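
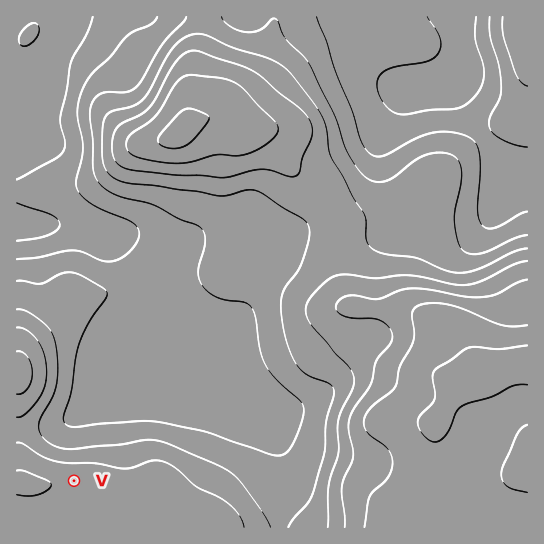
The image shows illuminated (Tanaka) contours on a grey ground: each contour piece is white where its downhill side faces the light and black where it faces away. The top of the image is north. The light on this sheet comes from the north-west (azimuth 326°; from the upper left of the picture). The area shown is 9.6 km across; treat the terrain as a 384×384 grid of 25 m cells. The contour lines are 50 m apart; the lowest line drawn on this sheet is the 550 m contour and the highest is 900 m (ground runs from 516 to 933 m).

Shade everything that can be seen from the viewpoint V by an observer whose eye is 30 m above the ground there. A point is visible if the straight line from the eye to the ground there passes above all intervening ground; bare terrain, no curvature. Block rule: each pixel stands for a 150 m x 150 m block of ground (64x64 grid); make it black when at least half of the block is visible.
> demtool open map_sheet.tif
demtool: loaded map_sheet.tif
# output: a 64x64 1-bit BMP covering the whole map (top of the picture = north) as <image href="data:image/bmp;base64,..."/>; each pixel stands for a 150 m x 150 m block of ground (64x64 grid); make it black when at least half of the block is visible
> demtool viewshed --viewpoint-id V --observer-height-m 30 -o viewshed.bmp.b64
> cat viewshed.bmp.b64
<image width="64" height="64" href="data:image/bmp;base64,Qk0+AgAAAAAAAD4AAAAoAAAAQAAAAEAAAAABAAEAAAAAAAACAAATCwAAEwsAAAIAAAAAAAAA////AAAAAAD////AB/wAAH///8AH/AAAP///wAf8AAw///+AB//gHn///4AH//Ae///wAAf/8B7//+AAB//wDP//4AAH//AO///AAAf/8Af//8AAB//wAf//gAAH//AA//+AAA//8AD//4AAP//wAP//8H////AA////////8AD////////4AP////////8A/////////4D/////////gP////////+Af///////84A////////xgB////////MAD////////wAP///////+AA////////wAB///////+AAH/////+fgAAf/////g4AAB/////8AAAAAD////wAAAAAD///+AAAAAAH///4AAAAAAP///gAAAAAAf//+AAAAAAB///8AAAAAAP///wAAAAAB////gAAAAA/////AAAAAP////4AAAAB/////gAAAAP////8AAAAB/////gAAAAP////4AAAAAP////AAAAAA////4AAAAAD////gAAAAAP////AAAAAB+H//8AAAAAPgA/xAAAAAf+AB8AAAAAD/wAAAAAAAAMeAAAAAAAAA4AAAAAAAAAD8AAAAAAAAAP4AAAAAAAAB/gAAAAAAAAP+AAAAAAAAA/4AAAAAAAAD/gAAAAAAAAf+AAAAAAAAB/4AAAAAAAAH/gAAAAAAAAf+AAAAAAAABw=="/>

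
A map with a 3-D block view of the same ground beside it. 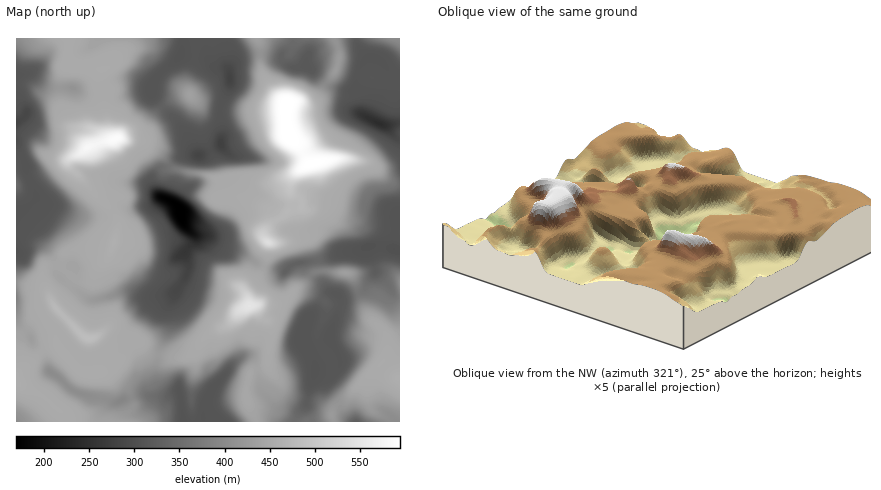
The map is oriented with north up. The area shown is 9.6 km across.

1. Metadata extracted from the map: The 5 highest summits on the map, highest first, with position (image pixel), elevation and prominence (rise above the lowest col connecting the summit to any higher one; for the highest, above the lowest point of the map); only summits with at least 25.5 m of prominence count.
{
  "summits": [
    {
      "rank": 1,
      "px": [288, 136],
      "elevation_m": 594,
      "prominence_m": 425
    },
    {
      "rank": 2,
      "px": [116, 138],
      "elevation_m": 587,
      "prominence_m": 160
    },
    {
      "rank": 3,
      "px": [250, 306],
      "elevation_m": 550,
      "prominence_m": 112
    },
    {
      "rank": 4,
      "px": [268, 242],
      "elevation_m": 539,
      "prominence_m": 65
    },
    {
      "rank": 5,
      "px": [88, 338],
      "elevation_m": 485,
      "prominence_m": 41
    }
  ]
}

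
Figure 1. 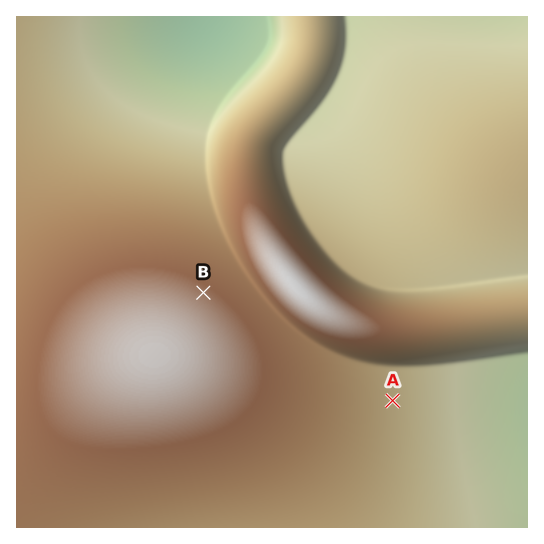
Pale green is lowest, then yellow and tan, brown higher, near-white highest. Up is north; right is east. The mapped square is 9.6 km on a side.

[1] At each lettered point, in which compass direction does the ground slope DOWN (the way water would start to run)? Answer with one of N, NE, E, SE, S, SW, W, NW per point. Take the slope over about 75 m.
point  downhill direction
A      E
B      NE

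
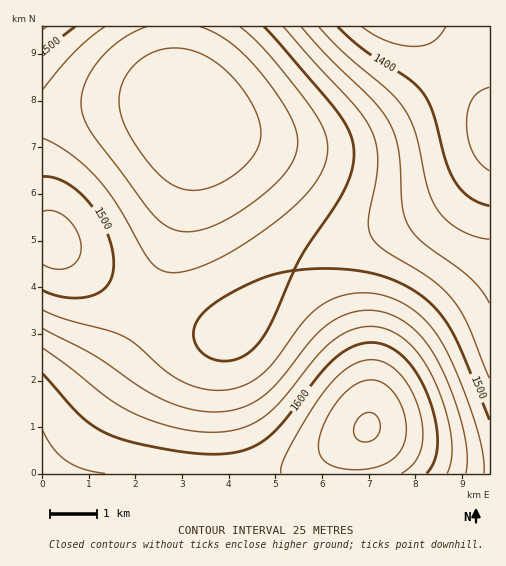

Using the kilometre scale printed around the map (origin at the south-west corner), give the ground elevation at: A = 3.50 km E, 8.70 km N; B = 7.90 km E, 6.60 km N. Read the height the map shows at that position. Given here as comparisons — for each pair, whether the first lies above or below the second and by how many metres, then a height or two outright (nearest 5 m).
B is below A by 145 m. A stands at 1585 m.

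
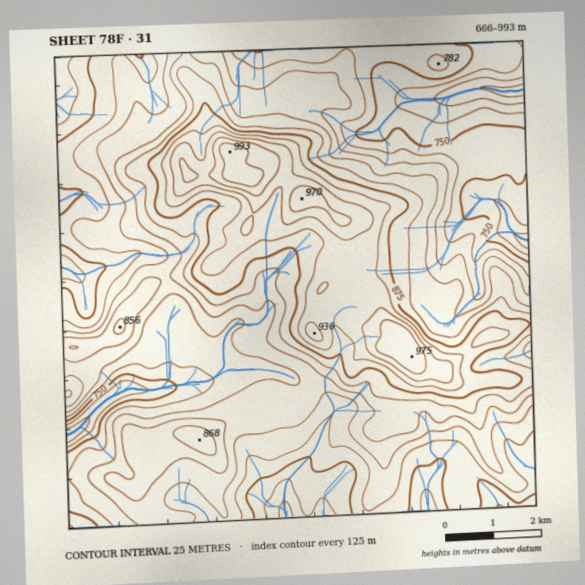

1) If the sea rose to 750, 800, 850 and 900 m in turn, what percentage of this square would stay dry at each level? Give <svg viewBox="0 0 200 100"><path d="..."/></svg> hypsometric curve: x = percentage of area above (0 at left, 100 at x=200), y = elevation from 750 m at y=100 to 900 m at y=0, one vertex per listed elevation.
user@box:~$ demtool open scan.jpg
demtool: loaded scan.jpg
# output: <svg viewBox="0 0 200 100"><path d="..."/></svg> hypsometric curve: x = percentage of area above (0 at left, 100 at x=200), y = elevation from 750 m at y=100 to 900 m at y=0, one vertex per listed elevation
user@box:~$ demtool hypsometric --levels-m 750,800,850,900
<svg viewBox="0 0 200 100"><path d="M172 100l-62-33-56-34-28-33"/></svg>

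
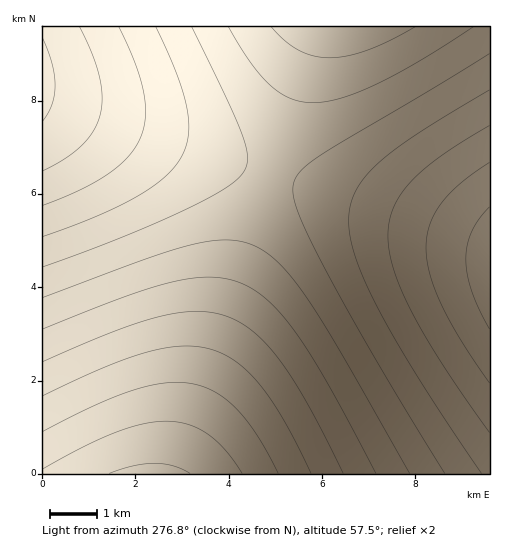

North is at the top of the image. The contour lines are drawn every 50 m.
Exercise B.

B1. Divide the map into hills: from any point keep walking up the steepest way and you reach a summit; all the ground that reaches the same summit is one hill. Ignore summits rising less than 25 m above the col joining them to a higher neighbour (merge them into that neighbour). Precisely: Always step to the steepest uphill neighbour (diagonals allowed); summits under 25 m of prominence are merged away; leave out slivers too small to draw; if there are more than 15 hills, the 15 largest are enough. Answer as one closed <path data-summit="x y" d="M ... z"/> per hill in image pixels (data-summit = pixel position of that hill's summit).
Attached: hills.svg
<path data-summit="152 473" d="M43 100l0 374 447-1-1-228z"/><path data-summit="339 27" d="M489 26l-446 0-1 73 4 3 443 143z"/>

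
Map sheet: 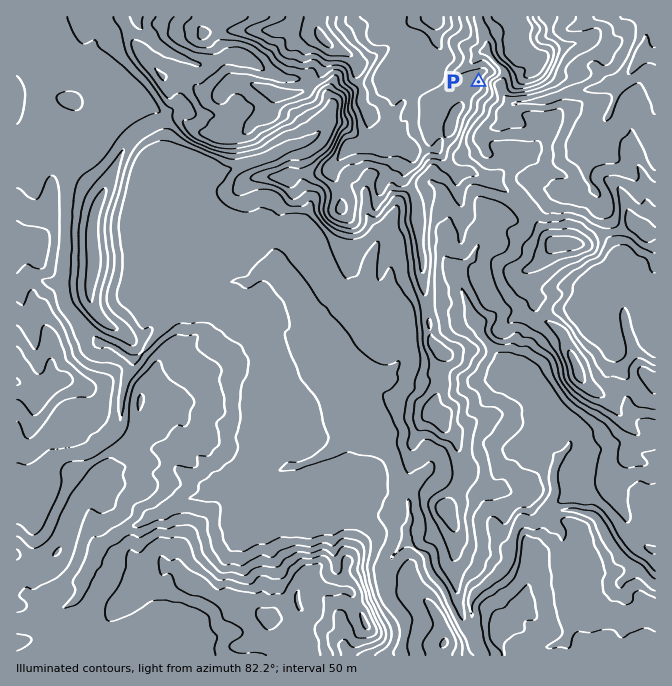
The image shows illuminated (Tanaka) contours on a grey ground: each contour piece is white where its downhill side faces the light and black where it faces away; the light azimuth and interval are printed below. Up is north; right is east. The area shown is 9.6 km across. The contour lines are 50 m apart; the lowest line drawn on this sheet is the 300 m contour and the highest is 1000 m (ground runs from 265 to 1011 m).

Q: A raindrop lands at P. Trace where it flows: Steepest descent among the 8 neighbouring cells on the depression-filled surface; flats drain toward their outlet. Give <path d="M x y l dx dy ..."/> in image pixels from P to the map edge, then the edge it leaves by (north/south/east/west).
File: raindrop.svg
<path d="M478 82l14 0 2 1 3 0 5 5 0 4 10 10 0 1 6 0 2-1 19 0 1-2 7 0 2-2 3 0 2-1 8-2 2-2 5 0 1-1 7 0 2-2 11 0 2-2 10 0 7-3 5 0 6-3 14-14 0-1 8-10 0-2 13 0"/>
exit: east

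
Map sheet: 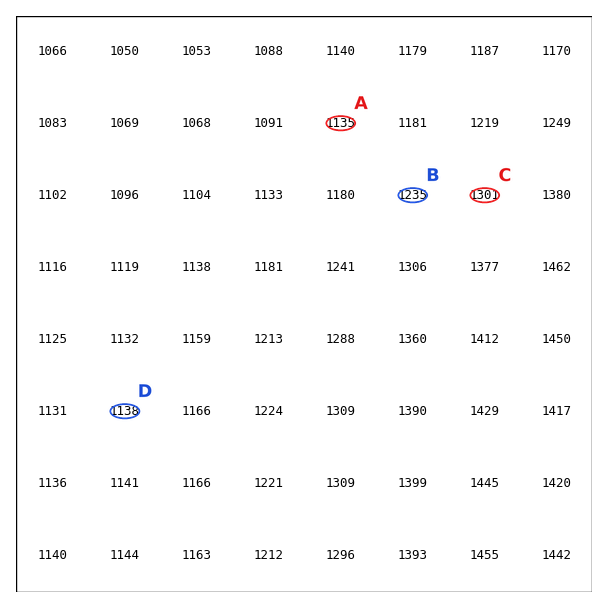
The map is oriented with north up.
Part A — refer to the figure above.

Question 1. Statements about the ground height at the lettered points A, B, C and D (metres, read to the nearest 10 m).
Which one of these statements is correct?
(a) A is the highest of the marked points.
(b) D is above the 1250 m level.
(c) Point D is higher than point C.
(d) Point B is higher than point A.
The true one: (d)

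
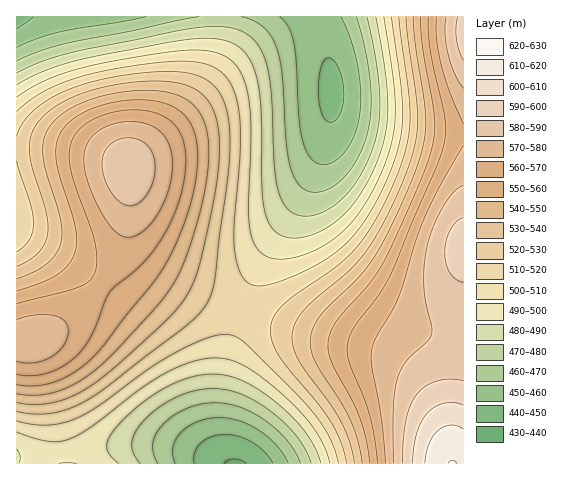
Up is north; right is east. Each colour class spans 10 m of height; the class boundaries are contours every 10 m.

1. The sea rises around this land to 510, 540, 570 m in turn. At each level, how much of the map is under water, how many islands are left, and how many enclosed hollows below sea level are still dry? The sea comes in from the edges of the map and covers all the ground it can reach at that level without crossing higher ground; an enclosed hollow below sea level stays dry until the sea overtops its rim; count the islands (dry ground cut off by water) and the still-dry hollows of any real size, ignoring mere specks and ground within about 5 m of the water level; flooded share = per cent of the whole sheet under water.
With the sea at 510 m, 38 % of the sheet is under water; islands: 0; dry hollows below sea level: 0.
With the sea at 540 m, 61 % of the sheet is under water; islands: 0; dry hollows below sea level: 0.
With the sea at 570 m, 84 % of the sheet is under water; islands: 1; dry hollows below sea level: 0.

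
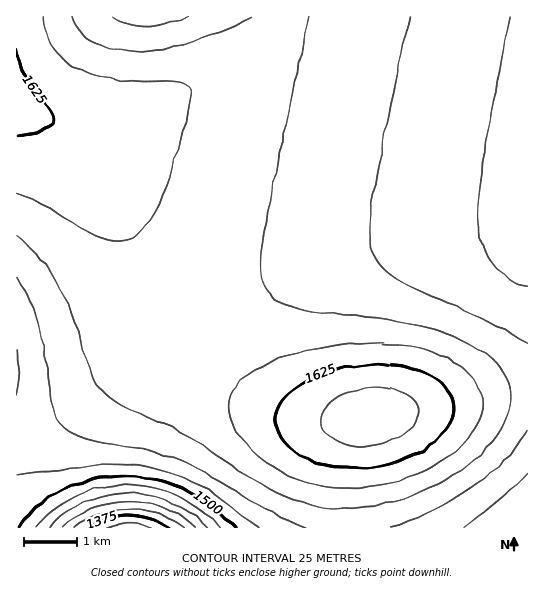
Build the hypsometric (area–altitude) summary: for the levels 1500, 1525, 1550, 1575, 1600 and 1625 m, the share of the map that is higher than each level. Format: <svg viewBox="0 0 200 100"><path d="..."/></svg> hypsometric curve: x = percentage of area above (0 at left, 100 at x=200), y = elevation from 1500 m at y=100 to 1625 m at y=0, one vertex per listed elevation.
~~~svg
<svg viewBox="0 0 200 100"><path d="M194 100l-12-20-35-20-46-20-60-20-29-20"/></svg>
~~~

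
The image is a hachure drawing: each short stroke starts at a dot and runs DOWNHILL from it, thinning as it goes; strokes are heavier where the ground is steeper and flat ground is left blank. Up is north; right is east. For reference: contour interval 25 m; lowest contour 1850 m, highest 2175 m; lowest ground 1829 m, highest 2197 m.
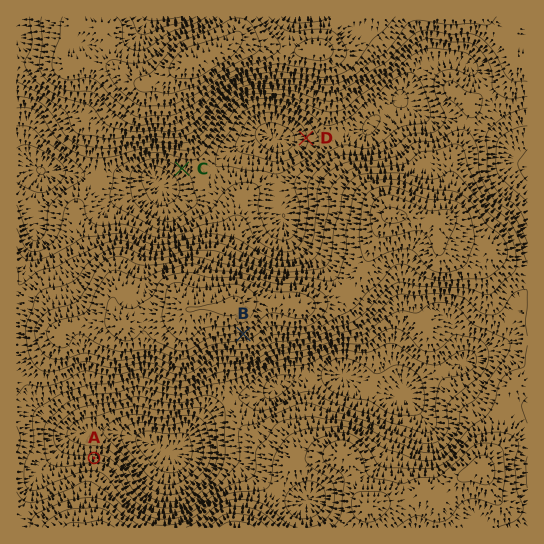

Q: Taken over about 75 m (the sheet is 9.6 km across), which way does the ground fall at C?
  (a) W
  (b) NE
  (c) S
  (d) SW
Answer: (d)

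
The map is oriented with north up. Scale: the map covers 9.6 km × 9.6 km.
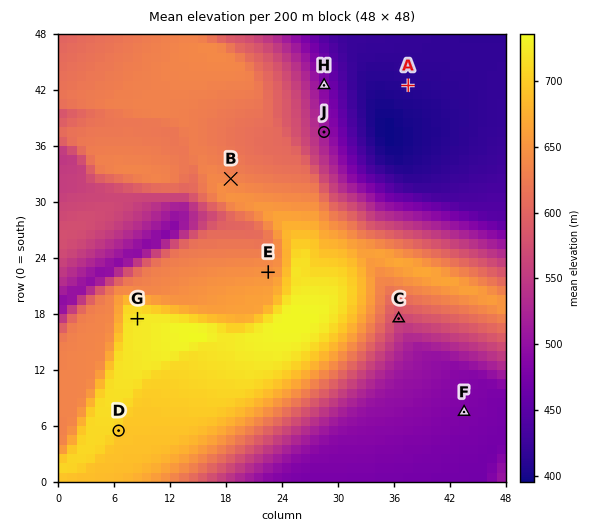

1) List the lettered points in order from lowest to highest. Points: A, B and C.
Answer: A C B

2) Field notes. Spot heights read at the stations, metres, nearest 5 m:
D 695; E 645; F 480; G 720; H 485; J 515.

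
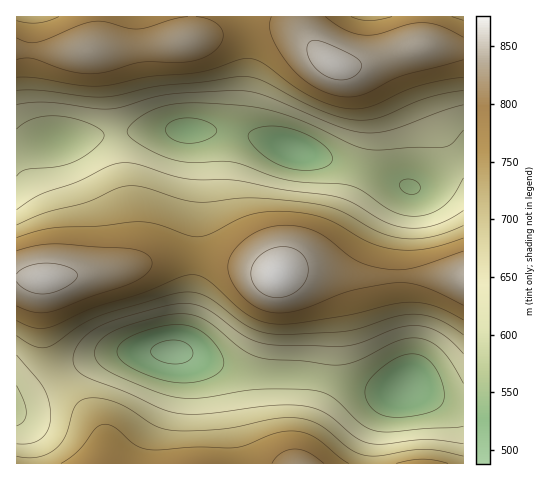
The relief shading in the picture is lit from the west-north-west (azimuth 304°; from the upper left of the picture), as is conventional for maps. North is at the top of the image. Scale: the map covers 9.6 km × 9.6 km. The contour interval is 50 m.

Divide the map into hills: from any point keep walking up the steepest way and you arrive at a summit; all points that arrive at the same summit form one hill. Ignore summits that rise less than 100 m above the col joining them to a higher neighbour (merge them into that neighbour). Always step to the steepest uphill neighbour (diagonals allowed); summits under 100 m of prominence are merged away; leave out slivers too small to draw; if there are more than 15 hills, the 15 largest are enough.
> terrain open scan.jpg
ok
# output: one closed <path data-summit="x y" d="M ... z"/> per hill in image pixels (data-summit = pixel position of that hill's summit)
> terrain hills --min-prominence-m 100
<path data-summit="277 274" d="M216 130l-25 1 5 5 3 19-3 104-8 68-6 19-6 5 18 5 31 11 28 6 56 2 58 14 18 3 25-5 32 15 21 5 1-250-40 27-13 4-37-16-68-18-42-16z"/><path data-summit="333 63" d="M463 16l-446 0-1 131 5 1 34-10 20 0 66-8 89 2 34 6 42 16 54 14 54 20 16-8 34-25z"/><path data-summit="43 279" d="M190 130l-49 0-66 8-20 0-39 10 1 252 22-11 35-22 28-11 17-4 56 0 7-6 6-19 4-28 7-110-1-44-3-12z"/><path data-summit="300 463" d="M180 352l-61 0-17 4-28 11-35 22-22 11-1 63 448 0-1-56-21-5-32-15-25 5-18-3-58-14-56-2-28-6z"/>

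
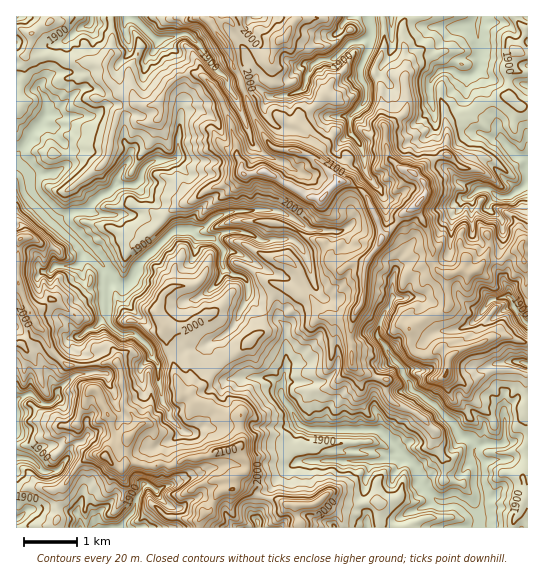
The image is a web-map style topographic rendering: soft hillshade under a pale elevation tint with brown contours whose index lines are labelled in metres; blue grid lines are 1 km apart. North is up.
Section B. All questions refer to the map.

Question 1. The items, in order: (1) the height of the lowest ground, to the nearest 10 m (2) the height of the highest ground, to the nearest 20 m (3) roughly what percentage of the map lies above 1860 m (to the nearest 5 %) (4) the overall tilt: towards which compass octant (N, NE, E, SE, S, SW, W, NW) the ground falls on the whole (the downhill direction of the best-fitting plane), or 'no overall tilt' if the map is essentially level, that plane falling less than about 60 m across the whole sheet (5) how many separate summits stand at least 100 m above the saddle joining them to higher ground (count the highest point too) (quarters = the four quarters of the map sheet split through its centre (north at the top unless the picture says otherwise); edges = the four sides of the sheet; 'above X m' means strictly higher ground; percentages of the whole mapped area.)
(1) About 1820 m is the lowest elevation on the sheet.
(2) The highest ground is at about 2160 m.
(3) About 85 % of the map lies above 1860 m.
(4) On the whole the map has no overall tilt.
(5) There are 2 summits with 100 m or more of prominence.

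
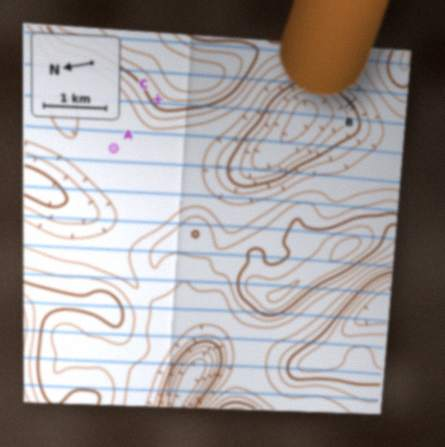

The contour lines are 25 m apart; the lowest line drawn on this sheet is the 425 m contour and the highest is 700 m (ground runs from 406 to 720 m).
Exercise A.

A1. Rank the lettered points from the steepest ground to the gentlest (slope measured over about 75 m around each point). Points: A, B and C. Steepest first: B C A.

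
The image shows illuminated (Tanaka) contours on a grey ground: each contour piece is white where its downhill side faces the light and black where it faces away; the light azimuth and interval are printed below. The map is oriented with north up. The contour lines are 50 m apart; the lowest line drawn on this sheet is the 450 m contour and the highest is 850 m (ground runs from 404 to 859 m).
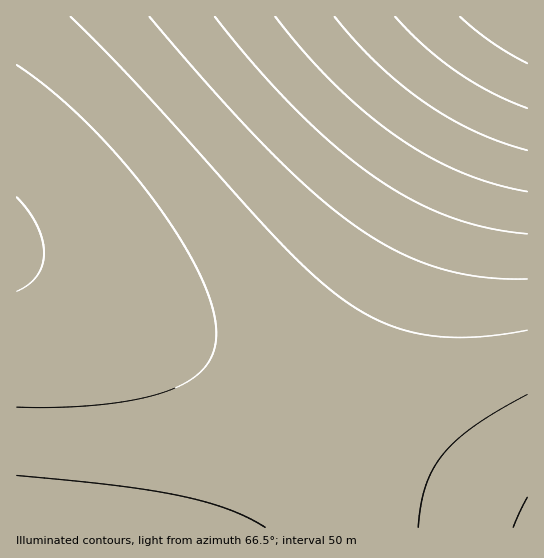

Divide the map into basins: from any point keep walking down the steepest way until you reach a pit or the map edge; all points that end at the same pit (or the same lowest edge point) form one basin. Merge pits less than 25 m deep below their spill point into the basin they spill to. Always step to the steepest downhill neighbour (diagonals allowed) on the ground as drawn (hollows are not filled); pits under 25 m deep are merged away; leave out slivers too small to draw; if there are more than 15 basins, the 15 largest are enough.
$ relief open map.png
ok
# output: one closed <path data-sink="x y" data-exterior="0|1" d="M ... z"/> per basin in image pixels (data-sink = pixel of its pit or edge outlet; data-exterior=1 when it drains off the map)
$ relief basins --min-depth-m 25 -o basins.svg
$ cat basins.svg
<path data-sink="527 17" data-exterior="1" d="M527 16l-510 0-1 242 330 173 125 62 56 26z"/><path data-sink="17 527" data-exterior="1" d="M17 259l0 269 511-1-1-8-56-26-125-62-163-87z"/>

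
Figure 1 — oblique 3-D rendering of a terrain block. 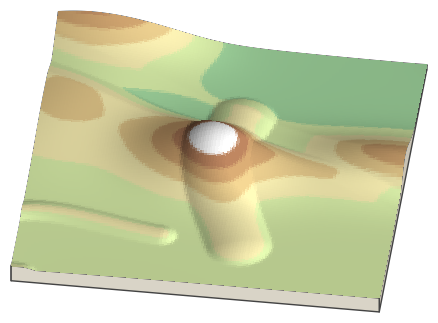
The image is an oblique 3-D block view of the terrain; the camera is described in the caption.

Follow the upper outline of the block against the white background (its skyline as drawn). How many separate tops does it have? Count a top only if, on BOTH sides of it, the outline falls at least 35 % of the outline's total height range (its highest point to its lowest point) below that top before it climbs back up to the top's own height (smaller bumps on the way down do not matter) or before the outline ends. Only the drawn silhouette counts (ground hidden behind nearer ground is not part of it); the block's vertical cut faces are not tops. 0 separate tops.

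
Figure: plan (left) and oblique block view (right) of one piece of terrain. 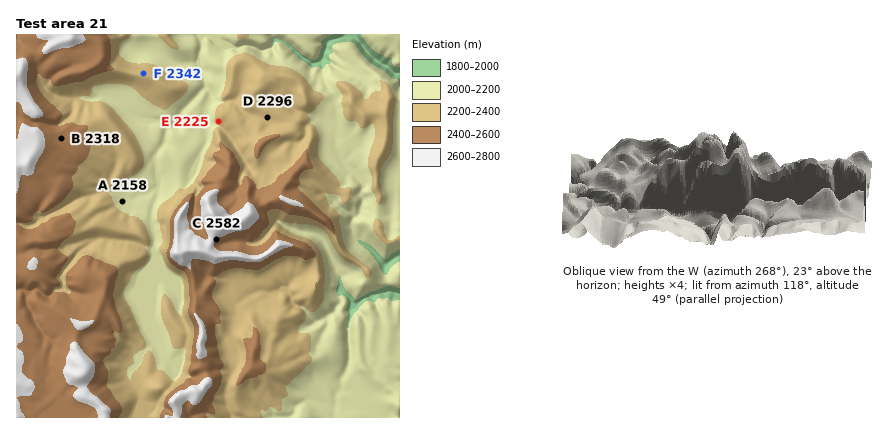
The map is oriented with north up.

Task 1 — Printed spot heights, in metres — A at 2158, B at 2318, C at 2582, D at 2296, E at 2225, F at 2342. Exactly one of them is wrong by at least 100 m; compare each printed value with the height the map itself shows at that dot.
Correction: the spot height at B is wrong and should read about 2493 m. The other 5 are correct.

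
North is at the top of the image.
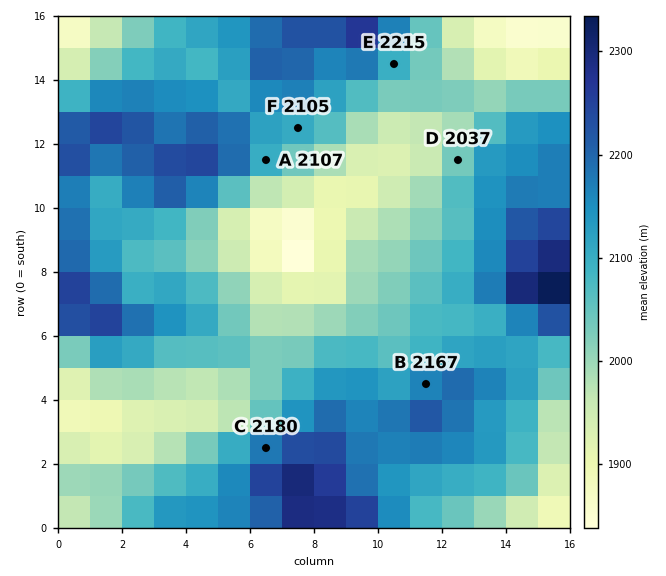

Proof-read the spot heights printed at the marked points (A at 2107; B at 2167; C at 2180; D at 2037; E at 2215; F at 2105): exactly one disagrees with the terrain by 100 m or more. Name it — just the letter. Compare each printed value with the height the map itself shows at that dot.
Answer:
E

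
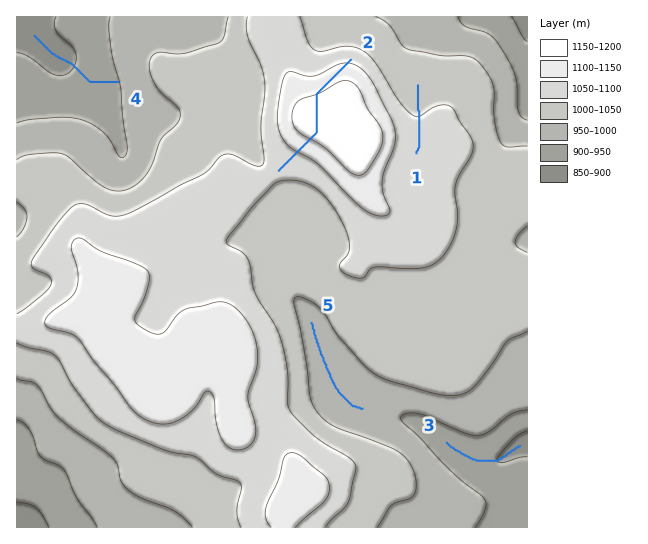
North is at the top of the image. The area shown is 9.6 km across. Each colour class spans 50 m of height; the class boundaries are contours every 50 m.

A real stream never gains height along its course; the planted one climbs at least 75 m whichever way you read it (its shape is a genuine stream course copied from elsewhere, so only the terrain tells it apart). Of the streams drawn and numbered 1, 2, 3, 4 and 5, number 2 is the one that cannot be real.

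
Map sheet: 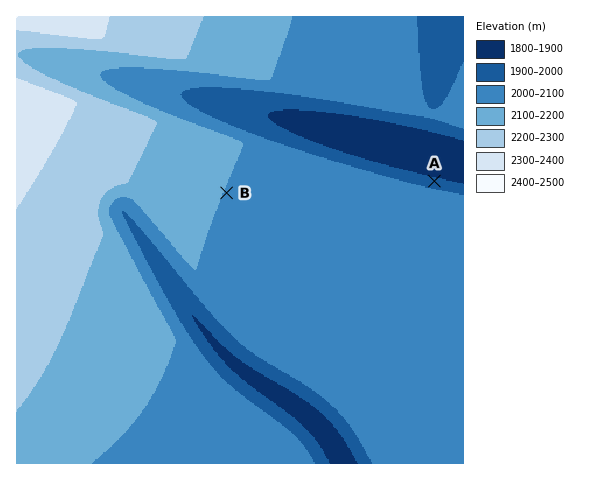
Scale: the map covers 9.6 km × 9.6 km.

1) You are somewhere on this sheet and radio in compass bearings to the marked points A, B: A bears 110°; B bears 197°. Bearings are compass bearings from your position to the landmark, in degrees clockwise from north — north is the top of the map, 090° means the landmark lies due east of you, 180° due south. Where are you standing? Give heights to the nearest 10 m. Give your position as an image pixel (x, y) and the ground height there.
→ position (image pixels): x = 251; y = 114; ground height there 1920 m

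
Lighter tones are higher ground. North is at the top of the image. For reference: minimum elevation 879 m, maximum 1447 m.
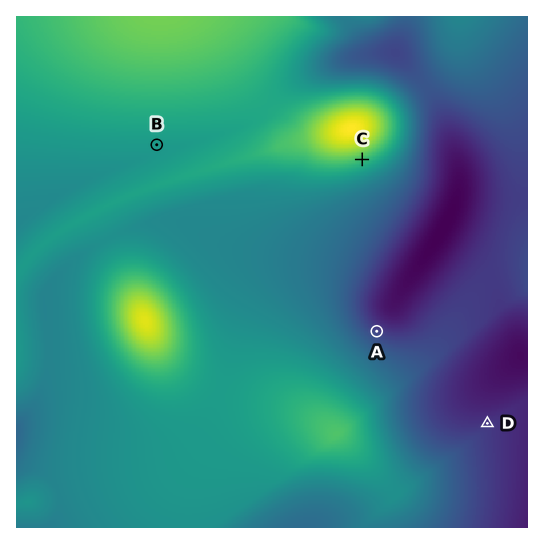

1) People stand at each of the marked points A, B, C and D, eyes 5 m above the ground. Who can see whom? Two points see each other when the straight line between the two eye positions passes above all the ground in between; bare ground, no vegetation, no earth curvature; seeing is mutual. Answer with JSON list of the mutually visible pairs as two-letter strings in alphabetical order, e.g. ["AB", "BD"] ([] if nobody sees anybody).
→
["AC", "CD"]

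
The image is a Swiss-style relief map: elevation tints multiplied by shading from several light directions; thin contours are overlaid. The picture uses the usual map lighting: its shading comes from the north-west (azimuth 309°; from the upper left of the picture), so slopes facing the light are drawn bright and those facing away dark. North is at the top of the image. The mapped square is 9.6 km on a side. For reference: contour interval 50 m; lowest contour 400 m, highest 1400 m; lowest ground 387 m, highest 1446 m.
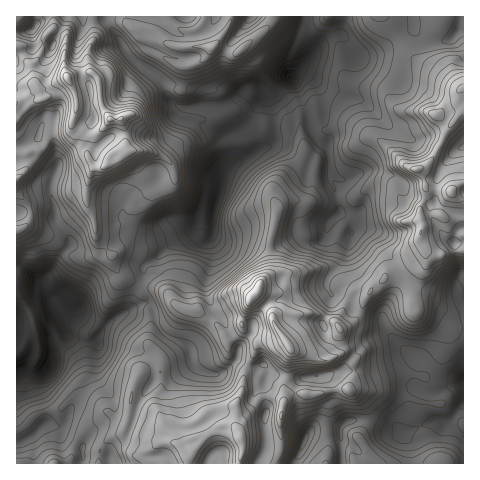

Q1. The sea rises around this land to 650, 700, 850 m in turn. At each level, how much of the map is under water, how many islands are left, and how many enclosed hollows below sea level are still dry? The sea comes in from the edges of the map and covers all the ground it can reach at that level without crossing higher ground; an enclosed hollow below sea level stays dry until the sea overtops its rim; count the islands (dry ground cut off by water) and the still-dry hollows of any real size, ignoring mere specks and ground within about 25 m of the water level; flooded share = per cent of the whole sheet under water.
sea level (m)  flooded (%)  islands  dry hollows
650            11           0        0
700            16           0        0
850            39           0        0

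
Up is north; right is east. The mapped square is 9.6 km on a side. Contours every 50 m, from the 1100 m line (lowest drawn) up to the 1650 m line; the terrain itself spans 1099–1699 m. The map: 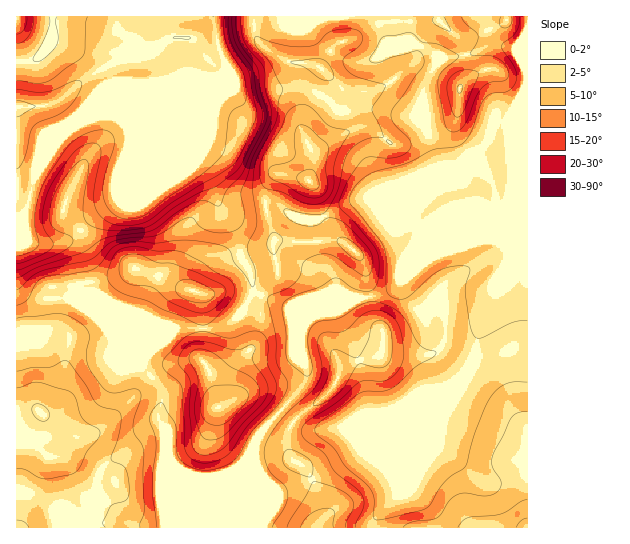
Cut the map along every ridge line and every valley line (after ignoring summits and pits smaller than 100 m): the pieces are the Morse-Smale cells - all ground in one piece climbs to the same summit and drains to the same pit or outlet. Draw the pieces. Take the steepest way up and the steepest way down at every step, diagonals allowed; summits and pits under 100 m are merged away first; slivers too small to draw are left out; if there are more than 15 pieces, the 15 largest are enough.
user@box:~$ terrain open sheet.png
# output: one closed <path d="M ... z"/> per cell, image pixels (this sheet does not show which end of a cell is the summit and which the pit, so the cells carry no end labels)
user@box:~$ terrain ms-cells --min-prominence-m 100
<path d="M527 152l-19 49-7 7-8 3-32 32-34 16-26 21-8 9-16 7-30 4-36 16-4 5-7 14 1 19 6 15-2 12-9 13-33 36-10 16 0 11 6 18 0 53 112 0 6-13 22-21 36-88 19-21 7-4 11-18 9-38 47-112z"/><path d="M213 16l-159 0-2 22-8 13-10 9-18 2 0 208 3 15 4 6 18 8 21 0 5-2 6-6 2-2-8-34-4-6-8-6 11-2 9-5 14-15 31-23 19-45 75-76 10-4 3-7-10-21z"/><path d="M377 16l-122 1 0 17 8 13 24 14 32 6 21 19 4 9 1 35-3 5-26 18-7 22 0 6 8 12 6 21 13 23 5 4-40 2-26-3-2 2 4 35-10 10-4 8 24 12 6 0 22-10 44 2 26-6 8-4 8-9 30-24 30-13 32-32 4-2-26-2-50 20-10-7-24-26-12-29 1-15 25-27 14-6 9 8-1-31 2-11 11-18 0-10-21-11-26 0-6-9z"/><path d="M222 75l-8 2-75 76-19 45-31 23-14 15-9 5-11 2 6 4 6 8 8 36 95 37 51-1 13-7 9-9 9-17 0-16-11-21-6-27-12-16-15-36-12-13 0-6 17-40 2-13 8-20z"/><path d="M527 16l-150 1 6 18 6 9 26 0 21 11 0 10-11 18-2 11 2 32-10-9-14 6-18 18-8 13 1 16 11 24 31 31 9 0 44-18 30 1 7-7 20-50z"/><path d="M254 16l-41 1 4 28 10 24-4 5 0 12-8 20-2 13-17 40 0 6 12 13 15 36 12 16 6 27 11 21 1 12 9 5 15-18 0-12-4-12 0-11 2-2 26 3 40-2-5-4-13-23-6-21-8-12 0-6 7-22 28-20 1-15-1-23-4-9-21-19-32-6-24-14-8-13z"/><path d="M527 213l-46 112-9 38-11 18-7 4-19 21-36 88-22 21-4 13 155-1z"/><path d="M17 271l-1 256 81 1-1-21-13-16-15-28-7-6-9 0 5-2 12-14 32-12 26-24 24-28-10-11-9-21-54-54-4-2-7 8-5 2-21 0-14-6-7-6z"/><path d="M151 377l-50 52-32 12-12 14-5 2 11 2 8 8 12 24 13 16 1 20 161 1 1-53-6-25-15 18-20 9-21 0-18-6-7-8-4-9 0-17-9-19 4-24-6-11z"/><path d="M262 295l-5 42-4 9-12 13-6 12-3 23-6 10-4 3-5-1-1-13-7-22-8-11-12 0-20 5-18 12 6 6 6 11-4 24 9 19 1 21 9 11 7 4 12 4 21 0 16-6 14-13 11-23 37-41 9-13 2-12-6-15-1-19 7-14 18-12 31-11-41-1-22 10-6 0z"/><path d="M253 287l-1 7-9 17-13 12-16 5-44 0-90-35 52 52 9 21 9 10 19-11 20-5 12 0 8 11 7 22 1 13 5 1 9-9 2-23 6-12 14-17 4-9 3-11 1-31-7-4z"/><path d="M53 16l-37 1 1 44 17-1 10-9 8-13z"/>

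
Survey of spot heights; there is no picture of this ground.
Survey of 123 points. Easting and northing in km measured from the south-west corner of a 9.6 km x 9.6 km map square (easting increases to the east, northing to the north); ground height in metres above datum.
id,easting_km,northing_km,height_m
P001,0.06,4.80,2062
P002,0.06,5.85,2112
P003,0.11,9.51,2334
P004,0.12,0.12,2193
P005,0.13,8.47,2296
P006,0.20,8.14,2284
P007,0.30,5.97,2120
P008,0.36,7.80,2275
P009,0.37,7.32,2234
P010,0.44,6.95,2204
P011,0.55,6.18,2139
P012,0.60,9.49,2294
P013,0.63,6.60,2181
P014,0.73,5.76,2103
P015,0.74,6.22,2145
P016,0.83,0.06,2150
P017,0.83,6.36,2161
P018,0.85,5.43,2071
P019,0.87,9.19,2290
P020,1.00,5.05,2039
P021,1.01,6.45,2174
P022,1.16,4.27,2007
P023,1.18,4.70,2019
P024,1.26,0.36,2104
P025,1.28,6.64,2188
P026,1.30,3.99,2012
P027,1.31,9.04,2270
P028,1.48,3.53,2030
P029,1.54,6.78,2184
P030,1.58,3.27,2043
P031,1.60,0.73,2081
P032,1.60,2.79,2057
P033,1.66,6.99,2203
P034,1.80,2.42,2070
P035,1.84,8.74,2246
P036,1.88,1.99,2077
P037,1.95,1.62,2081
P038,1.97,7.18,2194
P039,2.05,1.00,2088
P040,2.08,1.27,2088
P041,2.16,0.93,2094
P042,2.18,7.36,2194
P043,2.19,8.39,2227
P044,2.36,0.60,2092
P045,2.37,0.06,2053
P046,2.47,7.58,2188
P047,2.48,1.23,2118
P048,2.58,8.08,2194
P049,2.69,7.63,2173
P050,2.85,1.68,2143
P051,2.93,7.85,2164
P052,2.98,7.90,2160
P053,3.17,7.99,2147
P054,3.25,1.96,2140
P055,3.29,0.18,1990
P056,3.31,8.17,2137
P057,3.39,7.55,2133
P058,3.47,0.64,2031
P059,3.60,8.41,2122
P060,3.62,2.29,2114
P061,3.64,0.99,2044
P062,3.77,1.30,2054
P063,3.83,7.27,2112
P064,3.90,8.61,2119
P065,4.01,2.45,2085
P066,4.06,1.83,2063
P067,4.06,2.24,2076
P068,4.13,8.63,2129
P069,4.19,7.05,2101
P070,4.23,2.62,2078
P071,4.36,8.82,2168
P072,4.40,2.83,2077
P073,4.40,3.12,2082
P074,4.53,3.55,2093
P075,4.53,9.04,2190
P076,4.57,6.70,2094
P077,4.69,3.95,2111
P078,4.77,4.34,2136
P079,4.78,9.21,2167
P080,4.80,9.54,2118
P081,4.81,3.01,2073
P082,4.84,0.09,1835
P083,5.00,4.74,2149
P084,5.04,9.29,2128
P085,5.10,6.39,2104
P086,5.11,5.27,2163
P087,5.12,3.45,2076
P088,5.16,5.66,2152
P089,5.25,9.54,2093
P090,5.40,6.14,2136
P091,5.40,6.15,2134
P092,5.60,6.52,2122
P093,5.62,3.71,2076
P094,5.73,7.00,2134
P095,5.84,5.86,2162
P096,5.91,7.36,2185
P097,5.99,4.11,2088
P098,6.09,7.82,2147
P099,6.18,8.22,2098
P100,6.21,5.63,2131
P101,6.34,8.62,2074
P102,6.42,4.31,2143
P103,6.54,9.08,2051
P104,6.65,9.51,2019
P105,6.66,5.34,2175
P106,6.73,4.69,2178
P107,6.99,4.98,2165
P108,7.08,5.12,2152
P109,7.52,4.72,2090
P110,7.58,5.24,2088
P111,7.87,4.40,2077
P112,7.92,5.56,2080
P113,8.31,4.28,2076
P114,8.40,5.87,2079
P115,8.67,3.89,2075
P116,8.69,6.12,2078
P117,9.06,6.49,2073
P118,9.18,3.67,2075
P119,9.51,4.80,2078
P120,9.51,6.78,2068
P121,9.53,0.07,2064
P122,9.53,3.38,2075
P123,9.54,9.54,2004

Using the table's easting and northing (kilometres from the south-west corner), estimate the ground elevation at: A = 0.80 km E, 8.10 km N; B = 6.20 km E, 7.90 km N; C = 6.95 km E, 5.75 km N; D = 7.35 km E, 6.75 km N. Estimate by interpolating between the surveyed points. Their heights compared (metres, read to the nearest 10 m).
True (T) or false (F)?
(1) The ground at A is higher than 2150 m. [T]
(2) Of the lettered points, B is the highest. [F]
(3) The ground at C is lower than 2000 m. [F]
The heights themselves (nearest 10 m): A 2320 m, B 2120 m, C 2170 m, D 2140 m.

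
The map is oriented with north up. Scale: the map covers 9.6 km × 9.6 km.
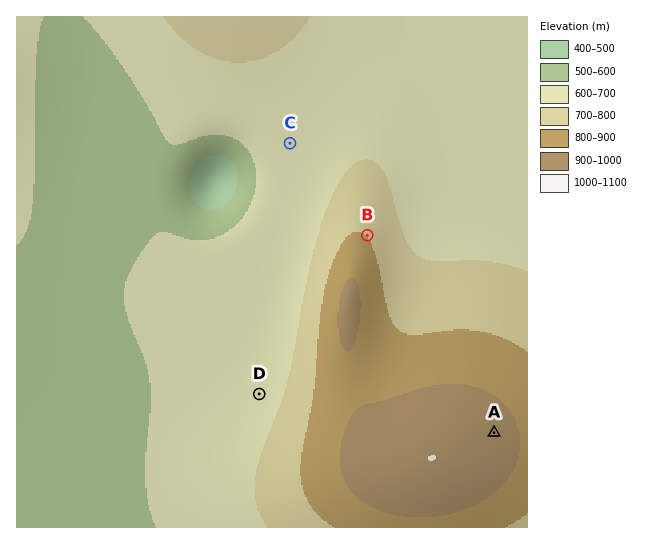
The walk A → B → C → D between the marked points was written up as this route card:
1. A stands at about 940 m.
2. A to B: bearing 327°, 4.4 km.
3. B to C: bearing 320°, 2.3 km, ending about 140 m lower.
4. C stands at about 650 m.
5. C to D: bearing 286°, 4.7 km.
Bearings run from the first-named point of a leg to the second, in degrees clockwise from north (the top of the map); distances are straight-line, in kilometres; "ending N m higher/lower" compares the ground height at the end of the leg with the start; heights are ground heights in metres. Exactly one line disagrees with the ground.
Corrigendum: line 5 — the bearing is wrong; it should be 187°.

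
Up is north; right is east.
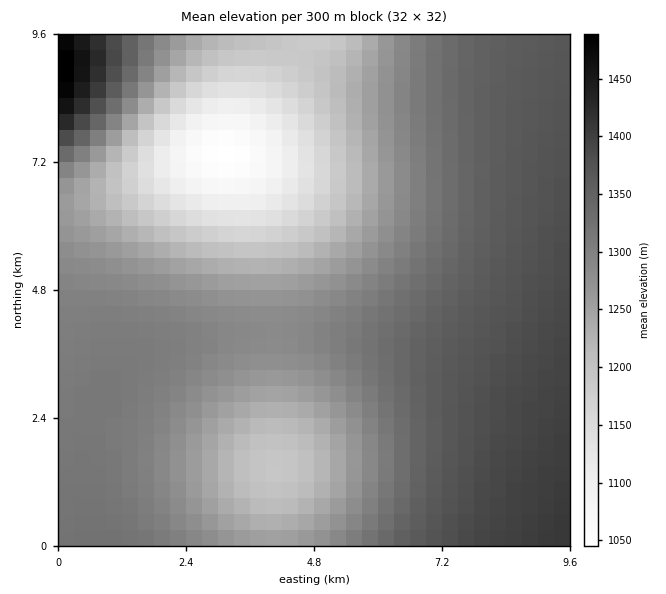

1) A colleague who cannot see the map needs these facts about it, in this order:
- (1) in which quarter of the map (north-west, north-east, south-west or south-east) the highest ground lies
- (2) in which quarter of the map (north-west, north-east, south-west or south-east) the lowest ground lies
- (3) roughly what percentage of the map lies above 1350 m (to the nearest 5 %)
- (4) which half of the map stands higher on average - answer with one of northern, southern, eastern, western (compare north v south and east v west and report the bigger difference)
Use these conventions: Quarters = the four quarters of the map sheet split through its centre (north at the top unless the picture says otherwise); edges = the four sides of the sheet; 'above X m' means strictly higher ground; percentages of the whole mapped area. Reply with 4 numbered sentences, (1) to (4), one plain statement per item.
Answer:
(1) The highest ground is in the north-west quarter.
(2) The lowest ground is in the north-west quarter.
(3) Roughly 25 % of the ground is higher than 1350 m.
(4) Taken as a whole, the eastern half is higher than the western.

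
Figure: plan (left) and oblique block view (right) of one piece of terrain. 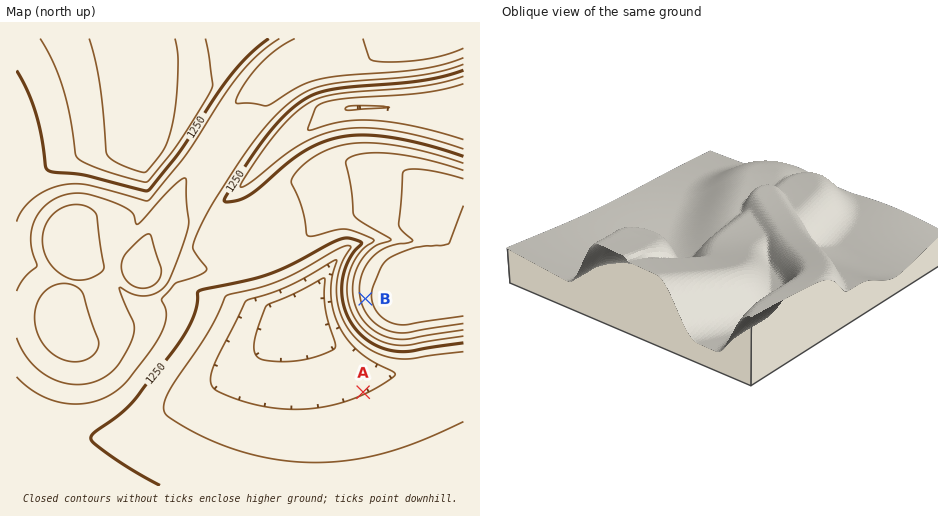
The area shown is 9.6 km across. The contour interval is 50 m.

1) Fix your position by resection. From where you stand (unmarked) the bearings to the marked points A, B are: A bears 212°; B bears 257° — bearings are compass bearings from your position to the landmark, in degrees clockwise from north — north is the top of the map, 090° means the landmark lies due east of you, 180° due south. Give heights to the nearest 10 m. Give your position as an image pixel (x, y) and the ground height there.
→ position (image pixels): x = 431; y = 284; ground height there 1480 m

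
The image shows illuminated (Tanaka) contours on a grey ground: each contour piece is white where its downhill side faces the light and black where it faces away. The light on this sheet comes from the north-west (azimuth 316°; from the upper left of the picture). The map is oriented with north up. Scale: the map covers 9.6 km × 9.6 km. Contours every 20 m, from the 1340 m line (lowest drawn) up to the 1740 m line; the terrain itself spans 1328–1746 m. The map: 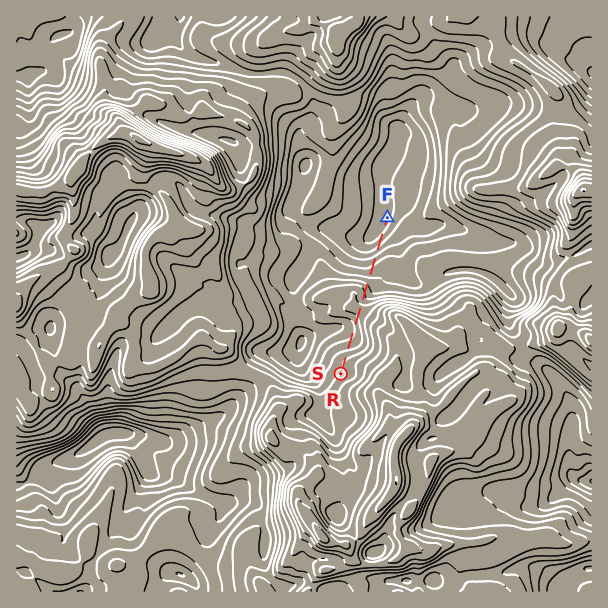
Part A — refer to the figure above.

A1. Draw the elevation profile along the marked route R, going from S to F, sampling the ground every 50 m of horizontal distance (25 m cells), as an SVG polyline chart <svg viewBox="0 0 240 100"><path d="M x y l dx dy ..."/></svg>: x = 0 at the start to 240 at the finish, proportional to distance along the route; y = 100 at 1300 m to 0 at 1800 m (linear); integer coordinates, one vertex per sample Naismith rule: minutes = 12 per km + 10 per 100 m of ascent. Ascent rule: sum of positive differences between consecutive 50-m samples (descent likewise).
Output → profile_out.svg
<svg viewBox="0 0 240 100"><path d="M0 56l4 0 5 0 4 0 5 0 4 0 5 1 4 2 4 1 5 1 4 1 5 1 4 1 4 0 5 1 4-1 5 0 4-1 5-1 4-1 4-1 5-1 4 0 5 0 4 1 5 1 4 1 4 1 5 1 4 1 5 1 4 2 5 2 4 1 4 2 5 1 4 1 5 0 4 1 4 1 5 1 4 2 5 1 4 1 5 2 4 1 4 1 5 1 4 0 5 1 4 1 5 0 4 0 4 1 5 0 1 0"/></svg>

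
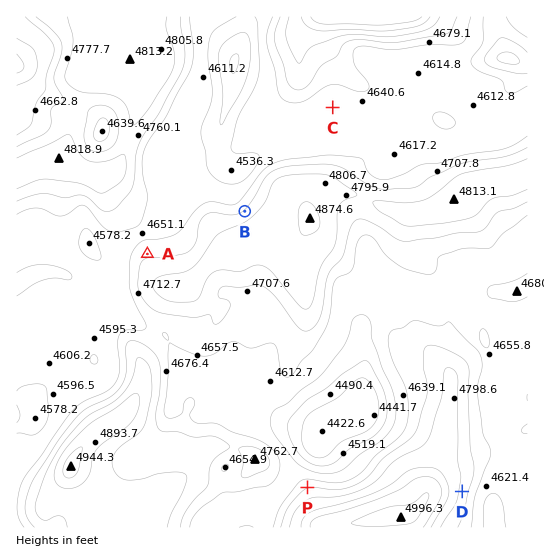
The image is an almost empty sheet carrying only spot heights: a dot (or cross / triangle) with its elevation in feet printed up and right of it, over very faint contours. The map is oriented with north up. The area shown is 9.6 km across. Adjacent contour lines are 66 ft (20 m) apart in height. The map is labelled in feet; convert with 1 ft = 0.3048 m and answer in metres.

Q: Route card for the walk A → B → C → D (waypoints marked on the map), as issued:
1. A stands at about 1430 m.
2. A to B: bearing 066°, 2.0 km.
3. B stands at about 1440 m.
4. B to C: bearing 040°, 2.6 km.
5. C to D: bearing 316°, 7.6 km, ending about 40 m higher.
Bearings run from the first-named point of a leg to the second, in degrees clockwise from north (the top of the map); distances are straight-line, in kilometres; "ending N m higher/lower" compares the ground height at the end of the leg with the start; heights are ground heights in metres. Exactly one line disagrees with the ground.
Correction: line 5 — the bearing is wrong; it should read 161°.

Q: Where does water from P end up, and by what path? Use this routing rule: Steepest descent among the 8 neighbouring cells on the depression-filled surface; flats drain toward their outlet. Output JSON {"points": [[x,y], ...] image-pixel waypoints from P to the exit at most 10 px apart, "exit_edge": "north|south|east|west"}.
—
{"points": [[307, 487], [307, 477], [301, 473], [290, 478], [282, 489], [273, 499], [262, 510], [253, 521], [251, 527]], "exit_edge": "south"}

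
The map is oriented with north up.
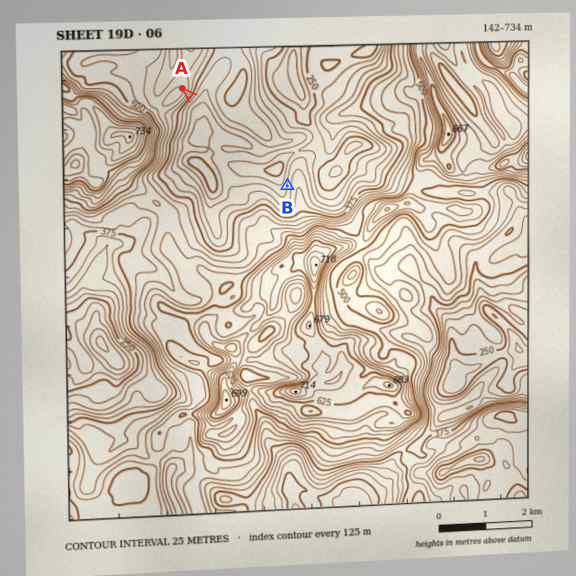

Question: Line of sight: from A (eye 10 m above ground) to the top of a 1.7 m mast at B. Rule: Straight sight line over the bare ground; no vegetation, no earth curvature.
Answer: yes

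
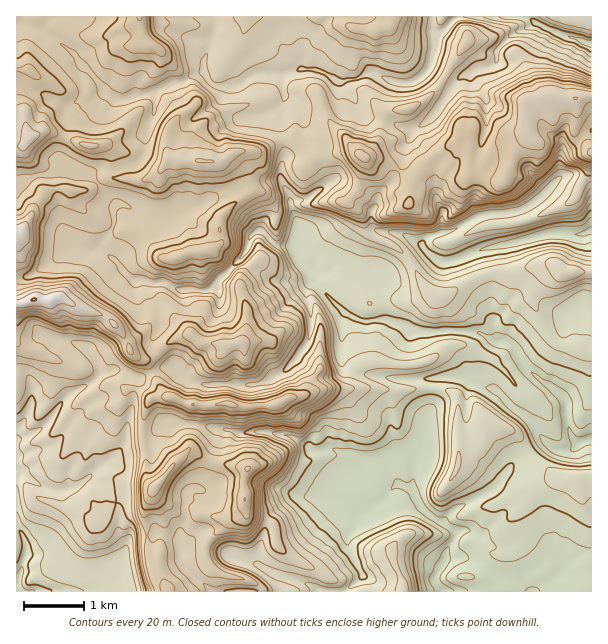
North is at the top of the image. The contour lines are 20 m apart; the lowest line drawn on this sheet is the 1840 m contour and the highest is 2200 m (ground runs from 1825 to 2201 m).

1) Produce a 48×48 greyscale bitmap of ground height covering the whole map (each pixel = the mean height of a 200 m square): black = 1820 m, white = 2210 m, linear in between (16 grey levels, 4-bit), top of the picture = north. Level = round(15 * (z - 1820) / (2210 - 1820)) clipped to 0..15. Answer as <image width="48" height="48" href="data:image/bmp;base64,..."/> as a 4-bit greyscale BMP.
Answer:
<image width="48" height="48" href="data:image/bmp;base64,Qk32BAAAAAAAAHYAAAAoAAAAMAAAADAAAAABAAQAAAAAAIAEAAATCwAAEwsAABAAAAAAAAAAAAAAABEREQAiIiIAMzMzAERERABVVVUAZmZmAHd3dwCIiIgAmZmZAKqqqgC7u7sAzMzMAN3d3QDu7u4A////ACM0REREaaqYiHd2VVVUREVTERIiIiIiIiRERERFeqmImIdlVWZUNFVTESIiIiIiIjNERERFipiJhmZWZmVUNFVCERIiIiIiIjNEVVVVipiJhmZndlVDNFVDIRIiIiIiIjREVnZliZiJmIhnZUQyM0VUMhIiMzIiI0RVZ3dnmZmZmqqHZEMiIjNEIhIjMzMjM0VmZ3d3qqmaqruGVDIiIiIiIiMzMzMzM1ZmZ3d4vLqZmsyGQyIiIiIhNDMzMzMzRFZmZnd4vbqZmruFMyIiIiIiNUQzMzRERFVmZmd4vMqpqruWQzIiIiIiJFVDMzRERFZnd2Z3qsy6q8y5ZDIiIiIiI1VUMzRDM1Znd3d3mry7qrupdDMiIiIiI1VUQzMhEWZ3d3d4maq6mZmHZDMzMzIiI1VVRDIREWZ3d3iIqZmZiIdmZlRERDMyI1VVVDIhEWd3eIiIqZmqqqqamXVVVEMyI1VVQyIhInd3iIiZqrvMzMy8uphmVUQyI0RUMjMhIoeIeIiZq8uqqqmau7mGZVRDM0QzIzMhI4iIiImZmqmZmYiImal2ZURDMzMiMzIiI4iZmYiJqpmau6qYeJllVUREQzMzMyIzM5mZmYmbupmrzMyph4hUVVVFVEMzMiM0RKmZmIm8urq8zdy7l3dUREQ0REQzIjNERKmZmqvMuqvLvMy7qGdUREMzMzMyIzRERLqrzM3bqqq6qrupmGZDMzMzREQzM0RERN3d3dy6mqqqmauph1UzRERFVVRDNEVEM+7u7bqZmZmZiaqYdlQ0RERFZlVERFVURMzNy6mZiIiIeKqHZUM0RERFZVVUVVVWVLqqqpmYmZqqh5mHZDM0RERFREVVVVZnZsupmZmJm8y7uXiHUzM0RERVMzNERVZmZdypmZmZq7zMy4Z2QzRERFVUNEMyMzRUM+ypmZmZqqq7u4ZmRERFVlVDRERDMyIiItypmamaqZqqu4ZnVERVZmZmZURVVUQyIsyqqqmZmZmqu6h4ZFZ4h5mql3ZURVVVU7u6qqmZmqqqqrqYZniZmIq6mJmIdlVWZau7u6qqq7qqqquoZ3eJqZqqmauruoVVZqqqqqq7vMu7u7uoeIiIqqqqqru7zKdVZ7uqqqq6vM3d3Mu5iZmJvLqqqru7zKqGedyqq7u7q83d3My5iZmbzLqaq7u7zMy4rN3LvMy6q8zMu7upmZmbu6mZqru7zN26vN3bu6q6qsy7qpmYiZmqmZmIibu7zNzLy9zLqqqqqby7qYiIiImYiJmYiKuqvNzczMy6qqmaqau7mYiIiImIiJmZiJqZrN3d3Lu7qpmZmZqqiIiIiJmHiId4iIiJq83d3bu7qpmqqpmYiHiHeIh3d3ZmeHd4ibvLusy6qZqqqqqIiIh3d3d4d3d2Z4d3eImYdruqmaq7u7qIiIiId3iIiIiHZ4h3d3d2VKqpmqu8zLmIiIiIiIiJmZmHZomHZ2ZUQ6qaqqu8y5mIiIiIiIiZqqqXZnmHZVQzNJqqqqq8ypmYiImIiImaqqqXZmdlVENFVQ=="/>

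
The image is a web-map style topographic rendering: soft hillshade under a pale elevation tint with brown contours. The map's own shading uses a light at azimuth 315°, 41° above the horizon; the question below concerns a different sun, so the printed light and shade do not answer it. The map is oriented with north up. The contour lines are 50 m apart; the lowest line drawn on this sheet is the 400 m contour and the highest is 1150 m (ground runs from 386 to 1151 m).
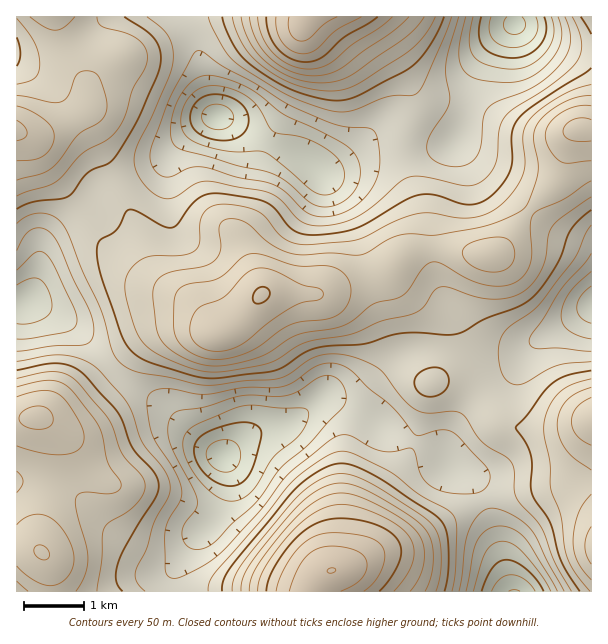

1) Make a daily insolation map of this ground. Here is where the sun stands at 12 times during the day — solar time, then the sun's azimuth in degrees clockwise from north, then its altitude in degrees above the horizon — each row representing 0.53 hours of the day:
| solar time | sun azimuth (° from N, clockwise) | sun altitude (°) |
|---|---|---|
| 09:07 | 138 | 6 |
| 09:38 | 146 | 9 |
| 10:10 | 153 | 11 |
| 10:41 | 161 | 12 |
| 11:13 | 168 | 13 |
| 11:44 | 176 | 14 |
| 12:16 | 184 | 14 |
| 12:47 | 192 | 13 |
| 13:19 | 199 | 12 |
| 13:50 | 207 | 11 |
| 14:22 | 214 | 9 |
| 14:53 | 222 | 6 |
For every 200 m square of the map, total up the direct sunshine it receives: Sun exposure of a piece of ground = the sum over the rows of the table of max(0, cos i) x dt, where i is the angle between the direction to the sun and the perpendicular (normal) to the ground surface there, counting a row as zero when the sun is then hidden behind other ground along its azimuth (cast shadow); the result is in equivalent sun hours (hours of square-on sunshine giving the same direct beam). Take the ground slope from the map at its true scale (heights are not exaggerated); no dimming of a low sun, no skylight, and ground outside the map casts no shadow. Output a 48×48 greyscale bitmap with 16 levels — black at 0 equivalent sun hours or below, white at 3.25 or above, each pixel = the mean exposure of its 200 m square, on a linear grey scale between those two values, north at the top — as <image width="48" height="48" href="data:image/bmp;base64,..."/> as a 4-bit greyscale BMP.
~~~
<image width="48" height="48" href="data:image/bmp;base64,Qk32BAAAAAAAAHYAAAAoAAAAMAAAADAAAAABAAQAAAAAAIAEAAATCwAAEwsAABAAAAAAAAAAAAAAABEREQAiIiIAMzMzAERERABVVVUAZmZmAHd3dwCIiIgAmZmZAKqqqgC7u7sAzMzMAN3d3QDu7u4A////ALqpmGVDM0RVVVVERWiquqqZiHiImqqru6mYh3ZmZVQzIjMzNFZ3iImYd3eJq8u7u4h2ZmZ3d1QhEREiIzMzRWd3ZmZ4qrupmWVURVZ3dlQiERERERERI0VVVWd4mqmIdkQzNFZ3dmVDIhEREQAAESIjNFeJqqmGVDMzRGeIh3ZlQhEREQABEAABE1eKq6mGUzIzRXiZmYh1QhEREQAAAAAAATV4qqmGUzM0VniJmYdUIREREQAAAAAAASNWeIh2VERVZ3d2d2UxABEhEAAAAAABESI0VmZmVWZnd2VEMzIRABIiEAAAAAESMzNFVVVWZoiIh2UyERIRESMyEAAAAAEjREVndmVmeJmZh2UyISIzM0QyERAAAAE0VVeJiHZ3iZmYdlVDMjRVZlQyIREAERI0VneIiHZ4iYiHZURENEV4h2VDMiIRIiNGeHd3ZmVmeFZlQyI0RFZ5mHZlVDIjRFZ4mYdlRERFVSIzMiIjRWeJmZmYdlREaImaqYdUMzMzIgABIiI0V4mrzMzMyodmeJmIiHZUQzMhAAAAESNGibze///+26mIiIdlVmZVRDIQAAAAASRorN7////tzMy6mHZDNFZmVDIQAAAAACR5rM3u//7czN3cqXZURVZmVDIRAAAAASV4maqru7u7vN7tuph3ZmZmVUMhAAAAATV3d3d2Z4mqvN7cuqqZh3d3d2UxEBAAI1Z3ZmVUNGeaq7zLqqqph3d4mZdkISEjRnd2ZmVDM1eJmZmZiZqYd3eKu7qHVEVniIh2ZlRDI0Vnd2ZmeImHd4mru7uph5h4iIdlVEMhIjM0RERFVniHiJq7u6qquqmIiHZUQyEBEiIRERIjRWd3iaq6qZmau5mIh2VEMhERIyEAAAASNEVniIiId3eJmoiId2VEMyIjRDIQAAAAEjNFZlRERVZneImYdlVEQzNFZUMhAAAAAREjMyERI1ZneJqpdlVVRDRVVDMyEAAAABESIhAAE1aImbu5dlVVQzMzIRESEAAAABERIRAAE1eaqry5dlVUMiIhAAABEAAAAREREREBI0aKq7u5hmZUMiIhAAAAAAAAEiIhERESIzV4mquqh3ZUMiIhAAAAAAACNDMyEREjM0VniaqpmYdlQzIQAAABESJFVVRDIRIzRFZniZmZmZmHZUIAAAASNFZ3ZlVUQzM0VmeImYd3iZmYhlIAAAE0Z4mYdlVmZVVVVmZ4mVRFaJmZmGMQAAJGiaqqh2Znd3ZVRERFZiIjVnd4iHZBATV4q8y7mHZnd3ZUMhEREgEjRVZneIiIiZmrzd3Mupd2ZmVDIQAAAAEkVVVmeIm83d3d7/7cy6mHZVQyEAAAABJFVVVniIms3u7v///cu7qXZUMhEAAAADRVVVZ3d3eKvN7///7Lu7qYdkMRAAARAVZmVEVWZWZ4mrze7ty6qqqph1MQAAESJHd2VEMzM0Vniau7u7qqu7qqmGQhAAEjRomHZUMREjRniJmYiIm7zLqqmXZCEBJFeKqZh1MhETRXd3d2Vnm8zLqpmYdUMzVomg=="/>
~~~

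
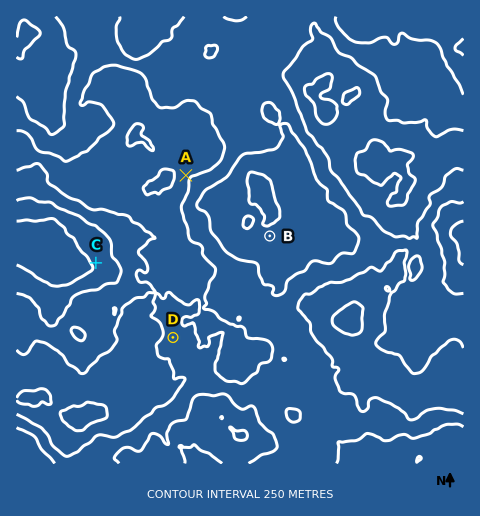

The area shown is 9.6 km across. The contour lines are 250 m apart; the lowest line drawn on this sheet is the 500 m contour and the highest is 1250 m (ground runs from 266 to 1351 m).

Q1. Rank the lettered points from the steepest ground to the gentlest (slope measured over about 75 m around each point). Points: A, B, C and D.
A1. A C B D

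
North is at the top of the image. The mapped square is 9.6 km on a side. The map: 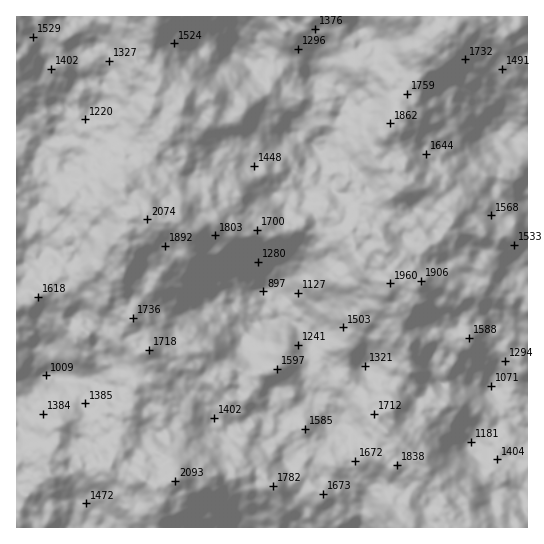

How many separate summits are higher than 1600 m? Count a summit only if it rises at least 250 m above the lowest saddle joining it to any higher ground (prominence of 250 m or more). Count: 3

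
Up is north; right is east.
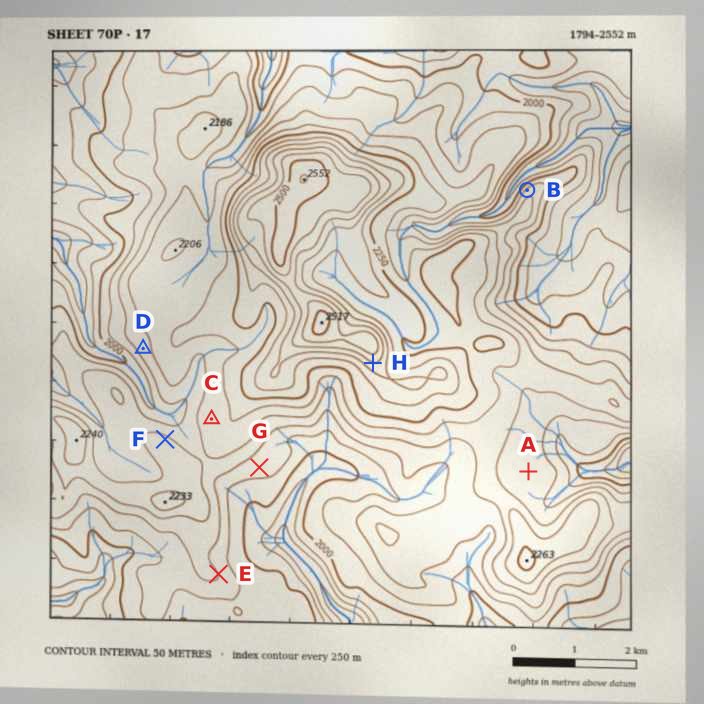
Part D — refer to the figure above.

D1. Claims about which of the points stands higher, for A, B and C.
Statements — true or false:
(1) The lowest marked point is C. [false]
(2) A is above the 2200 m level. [false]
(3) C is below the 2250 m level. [true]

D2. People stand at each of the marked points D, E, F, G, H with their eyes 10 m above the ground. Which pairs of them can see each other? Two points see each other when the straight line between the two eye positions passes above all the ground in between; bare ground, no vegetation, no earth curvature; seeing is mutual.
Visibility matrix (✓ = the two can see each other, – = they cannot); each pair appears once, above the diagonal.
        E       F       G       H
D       –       ✓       –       –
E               –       ✓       ✓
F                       –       ✓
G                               ✓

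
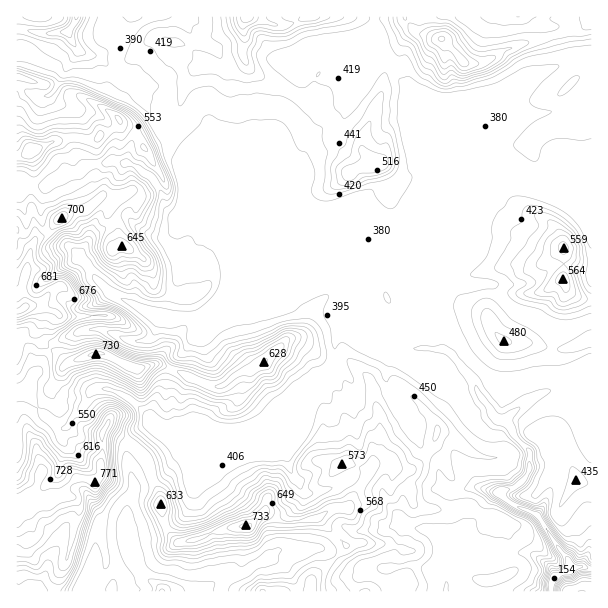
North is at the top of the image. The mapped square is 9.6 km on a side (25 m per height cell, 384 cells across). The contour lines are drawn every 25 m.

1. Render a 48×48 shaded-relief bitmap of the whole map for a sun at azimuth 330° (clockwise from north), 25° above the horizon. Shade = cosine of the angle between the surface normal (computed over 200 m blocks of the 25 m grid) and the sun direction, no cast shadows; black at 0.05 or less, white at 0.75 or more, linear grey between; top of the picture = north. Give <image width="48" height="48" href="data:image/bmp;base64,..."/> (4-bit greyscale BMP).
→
<image width="48" height="48" href="data:image/bmp;base64,Qk32BAAAAAAAAHYAAAAoAAAAMAAAADAAAAABAAQAAAAAAIAEAAATCwAAEwsAABAAAAAAAAAAAAAAABEREQAiIiIAMzMzAERERABVVVUAZmZmAHd3dwCIiIgAmZmZAKqqqgC7u7sAzMzMAN3d3QDu7u4A////AGVzBoiIdEZnib3ty5ZompmHeIiIdUBf/1R1BIiIhkVWaJvMzLdWiImHeIiZh1IL/0RoIXiIh0MzRVaKq8pjRWd2Z4iImHQUWERYUWeImXMhERFGeJmGRGeHd4iId3VTJGVWYUd4mby5UxACRFZ4d4iZh3iHd2ZzVVVFYSZ4mIz//aUCVlRWZmiHd3eIiZlGZnZEQQRol2e+//51i8l1RFZmd3eKuod3Zph2QwBIqnWbzv/Hi93KdWVniZmau3OIZrmadgAWm6aKvN7qiqq7lmZmeIh1V7iJd+p7unAWiJd5q83sqJl4llZlZ3djEquJiNua3bQ2d3iIibzcypmYmHd3Znd2Y2qYmMupzcU2mHiIiJmqrMvLqpmJdneJh1iIiLuZvMUXmYiIiIiIi8u7upmZhniaqmiIiJuXrNcDiHeIdmeIibqqq5iImIiJqpmYiJmGfP5TR2VmZDRniJqZqpiImYiIibqZiJl2ad+2JWVERDJGeJqZmZiImYiHZ5qZiImGVZukAmU0REIjV4mZmZiZmIeHd3iIiHilIjQhAEZ5uWMRNXiZiZmZmIh4d3d4iFeoMAFHc1q83rgxE1aZmpmZiIh3Zmd2Z1WLuFe97IrMze21E0aJqZmYmIeHZVZ2VXVozuy73sibze/9ZFaJmYiIiIiHdmeIhmZCSbl3isqJq83v6Xd5iIiIiIiImZiImSRTFGZniJl3mqq97aiIiIiIiImZmZh1Z0VnRauphmZmeJmZqqh4iIiIiImpmGZkNJqXZounVFd1WIiIiZiIiIiIiJmqmHZVRni7h4dURFiYZ4iYiZmIiJiIiImZiZmXZoZ6uHQ0RFeZh4iIiIiIiIiIiJmIiImpZahmiXQzVmeIiIiIiIiIiIiIiImZmamIVbhERphld3iIiIiIiIiIiIiIiIiZqquoValAA4uodniIiIiIiIiIiIiIiIiJmau6haqTAUmXRGiYiIiIiIiIiIiIiIiJmZq7l6rLdUZlM0eIiIiIiId4iHd4iIiJmaqqmKq9yod1QyaIiIiIiIZVeHd3iIiJmaqpiJmau7q5hjV4iIiIiJhSNWd3iIiImZmIiGVomru7lnaIiIiIiJqWMjV3iIiIiIeIiEI2d3iJdXZ4iIiIiIm7hkR4iIiIiId4iHUzVURXZ2d4iIiIiImrqYZ4iIiIiId3d82neHRFeGd3eHiIiIiaqZd4iIiIiYd3d63cu7hWiId3d3d4iIiauIh4iIiImZiHd5rMu7u5iJd3d3d3iHeJuXd4iIiIiZmIiJmrqszLqJh3d3d3eIiIqnZ4h3iIiIiIiYeLy7y6iJh3d3Z3iJiImoZ3ZEVneJmXeJmazLqYiIh2d2Z4iZiIiZd2YxACV4mZh6u6u6mIiIiHeHZ4iJiIiJh3ZTIQFGeJmKqZqpmYeHiZmXZneIiIiId3ZmiHMTRWeJqqqYiZmIiZiHVERniIiIhnh3mrp1RERYh3q5iKqqmZmGMzMjRWeIh5u5mau6h2VXUybKiJu7uZmWITQhI0V4h6zcqZq7qYdg=="/>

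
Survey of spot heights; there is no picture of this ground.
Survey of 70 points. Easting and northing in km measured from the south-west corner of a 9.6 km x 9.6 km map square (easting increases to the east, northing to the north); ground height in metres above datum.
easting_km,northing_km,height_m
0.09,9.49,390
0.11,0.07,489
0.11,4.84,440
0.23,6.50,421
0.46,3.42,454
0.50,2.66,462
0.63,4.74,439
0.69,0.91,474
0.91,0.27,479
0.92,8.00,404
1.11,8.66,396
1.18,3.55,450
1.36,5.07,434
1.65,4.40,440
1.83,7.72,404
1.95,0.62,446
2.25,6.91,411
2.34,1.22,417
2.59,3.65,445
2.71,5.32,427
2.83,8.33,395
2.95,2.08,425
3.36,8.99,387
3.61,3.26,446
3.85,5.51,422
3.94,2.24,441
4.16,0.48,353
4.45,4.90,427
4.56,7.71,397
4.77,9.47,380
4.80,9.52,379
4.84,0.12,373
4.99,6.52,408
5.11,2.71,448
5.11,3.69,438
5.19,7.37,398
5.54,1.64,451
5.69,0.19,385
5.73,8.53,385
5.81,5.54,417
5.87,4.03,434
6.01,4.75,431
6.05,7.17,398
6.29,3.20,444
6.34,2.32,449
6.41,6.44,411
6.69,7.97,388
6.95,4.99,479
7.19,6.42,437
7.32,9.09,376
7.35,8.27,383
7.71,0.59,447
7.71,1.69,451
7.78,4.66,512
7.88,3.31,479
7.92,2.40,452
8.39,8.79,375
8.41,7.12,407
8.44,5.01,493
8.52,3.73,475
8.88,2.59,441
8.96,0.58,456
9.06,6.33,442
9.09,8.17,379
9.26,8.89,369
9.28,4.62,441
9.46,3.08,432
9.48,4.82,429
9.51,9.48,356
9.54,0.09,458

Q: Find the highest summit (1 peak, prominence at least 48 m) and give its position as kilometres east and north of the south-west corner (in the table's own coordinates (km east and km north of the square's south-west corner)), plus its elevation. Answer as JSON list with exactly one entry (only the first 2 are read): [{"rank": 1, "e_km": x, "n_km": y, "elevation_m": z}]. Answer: [{"rank": 1, "e_km": 7.81, "n_km": 4.66, "elevation_m": 512}]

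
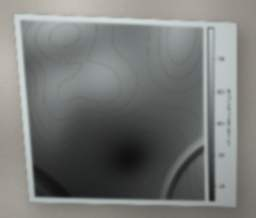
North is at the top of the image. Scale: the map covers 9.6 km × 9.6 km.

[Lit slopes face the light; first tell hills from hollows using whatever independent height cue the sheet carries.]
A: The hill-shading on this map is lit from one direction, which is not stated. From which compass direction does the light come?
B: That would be N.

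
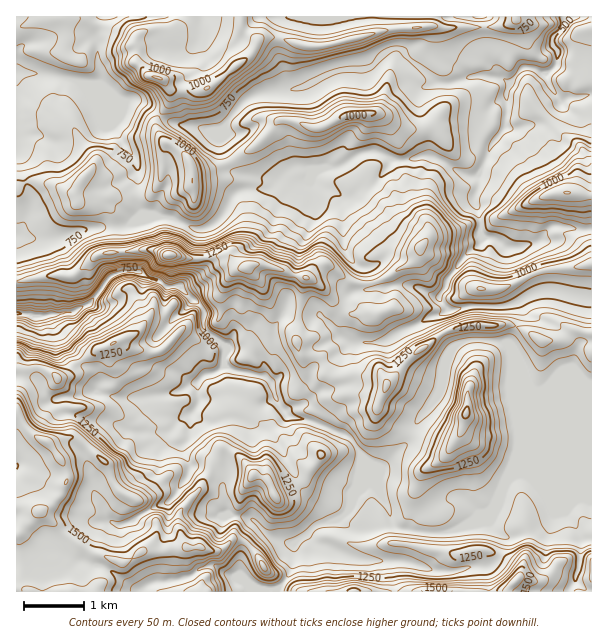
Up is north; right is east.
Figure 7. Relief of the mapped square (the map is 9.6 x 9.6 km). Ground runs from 460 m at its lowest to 1630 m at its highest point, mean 1010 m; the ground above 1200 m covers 18.8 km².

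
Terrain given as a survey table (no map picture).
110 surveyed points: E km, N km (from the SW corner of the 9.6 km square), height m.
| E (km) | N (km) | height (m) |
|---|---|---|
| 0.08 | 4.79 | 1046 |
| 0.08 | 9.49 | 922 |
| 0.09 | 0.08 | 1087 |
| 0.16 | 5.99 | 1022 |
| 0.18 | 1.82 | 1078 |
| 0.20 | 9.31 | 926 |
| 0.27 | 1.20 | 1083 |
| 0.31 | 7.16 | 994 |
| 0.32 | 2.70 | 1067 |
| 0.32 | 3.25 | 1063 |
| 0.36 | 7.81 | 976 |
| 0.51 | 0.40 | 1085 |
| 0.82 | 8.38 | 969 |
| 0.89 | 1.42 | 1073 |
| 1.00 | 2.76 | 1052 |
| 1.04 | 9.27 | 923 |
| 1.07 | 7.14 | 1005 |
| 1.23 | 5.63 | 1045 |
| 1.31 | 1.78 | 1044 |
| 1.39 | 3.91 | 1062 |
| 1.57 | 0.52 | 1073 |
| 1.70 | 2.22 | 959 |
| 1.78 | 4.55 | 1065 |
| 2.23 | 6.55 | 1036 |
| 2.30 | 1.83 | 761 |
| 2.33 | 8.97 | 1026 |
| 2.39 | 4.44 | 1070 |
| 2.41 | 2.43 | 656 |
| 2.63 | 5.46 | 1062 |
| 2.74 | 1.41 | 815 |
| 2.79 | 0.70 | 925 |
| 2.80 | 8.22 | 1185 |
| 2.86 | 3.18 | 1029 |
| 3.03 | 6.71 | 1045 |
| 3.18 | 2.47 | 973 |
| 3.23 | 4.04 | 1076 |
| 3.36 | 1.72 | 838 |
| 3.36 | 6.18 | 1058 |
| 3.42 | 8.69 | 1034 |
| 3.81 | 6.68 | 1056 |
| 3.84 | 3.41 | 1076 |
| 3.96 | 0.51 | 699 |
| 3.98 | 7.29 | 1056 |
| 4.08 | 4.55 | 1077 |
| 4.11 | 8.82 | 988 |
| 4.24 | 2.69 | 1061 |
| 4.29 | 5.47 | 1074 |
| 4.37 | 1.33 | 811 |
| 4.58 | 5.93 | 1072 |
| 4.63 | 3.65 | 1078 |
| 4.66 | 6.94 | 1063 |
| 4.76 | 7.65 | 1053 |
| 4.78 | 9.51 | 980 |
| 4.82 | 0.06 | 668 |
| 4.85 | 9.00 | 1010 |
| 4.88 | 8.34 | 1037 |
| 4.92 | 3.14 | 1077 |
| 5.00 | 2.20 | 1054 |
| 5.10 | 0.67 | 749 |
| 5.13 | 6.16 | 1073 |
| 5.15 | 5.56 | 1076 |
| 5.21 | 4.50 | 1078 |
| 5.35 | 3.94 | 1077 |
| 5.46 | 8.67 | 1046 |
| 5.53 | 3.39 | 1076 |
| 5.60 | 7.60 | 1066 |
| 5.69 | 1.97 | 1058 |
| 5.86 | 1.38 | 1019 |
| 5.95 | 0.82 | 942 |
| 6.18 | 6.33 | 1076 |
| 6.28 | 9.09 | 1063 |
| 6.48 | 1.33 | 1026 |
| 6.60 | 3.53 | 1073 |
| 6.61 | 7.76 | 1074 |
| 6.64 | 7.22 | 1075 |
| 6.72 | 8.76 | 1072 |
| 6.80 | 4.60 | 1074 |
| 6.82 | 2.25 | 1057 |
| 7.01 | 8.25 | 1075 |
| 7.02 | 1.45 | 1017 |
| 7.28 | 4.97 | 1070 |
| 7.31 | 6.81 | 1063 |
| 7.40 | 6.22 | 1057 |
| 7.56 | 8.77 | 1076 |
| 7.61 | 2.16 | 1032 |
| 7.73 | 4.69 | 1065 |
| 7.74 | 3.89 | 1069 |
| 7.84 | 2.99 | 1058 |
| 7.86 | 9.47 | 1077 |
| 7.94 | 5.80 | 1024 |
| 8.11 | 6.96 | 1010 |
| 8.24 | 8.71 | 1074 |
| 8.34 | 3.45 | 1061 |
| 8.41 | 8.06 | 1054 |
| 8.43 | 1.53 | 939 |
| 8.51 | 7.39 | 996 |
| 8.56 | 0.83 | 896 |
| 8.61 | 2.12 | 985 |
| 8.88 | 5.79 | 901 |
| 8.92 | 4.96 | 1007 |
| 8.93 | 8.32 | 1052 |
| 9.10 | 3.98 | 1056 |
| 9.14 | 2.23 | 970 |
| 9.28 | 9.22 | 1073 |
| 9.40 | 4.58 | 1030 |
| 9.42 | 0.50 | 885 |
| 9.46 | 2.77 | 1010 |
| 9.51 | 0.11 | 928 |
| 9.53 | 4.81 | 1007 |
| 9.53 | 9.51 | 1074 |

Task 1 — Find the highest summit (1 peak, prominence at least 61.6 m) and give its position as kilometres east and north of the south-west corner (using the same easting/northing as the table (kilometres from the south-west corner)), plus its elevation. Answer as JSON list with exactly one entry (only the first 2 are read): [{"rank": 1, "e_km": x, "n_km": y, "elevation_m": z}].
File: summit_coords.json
[{"rank": 1, "e_km": 2.66, "n_km": 8.26, "elevation_m": 1190}]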